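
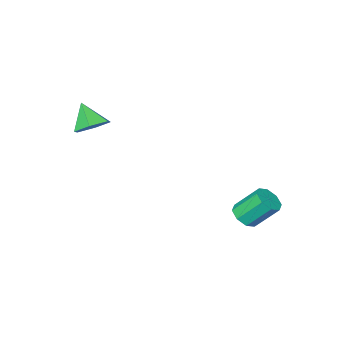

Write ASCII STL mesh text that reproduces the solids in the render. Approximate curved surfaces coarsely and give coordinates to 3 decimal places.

solid 
facet normal 0.001 0.643 -0.766
outer loop
vertex 2.716 -3.858 2.756
vertex 2.28 -3.185 3.32
vertex 3.258 -3.233 3.281
endloop
endfacet
facet normal 0.729 -0.682 0.058
outer loop
vertex 2.716 -3.858 2.756
vertex 3.258 -3.233 3.281
vertex 2.28 -4.175 4.5
endloop
endfacet
facet normal 0.001 0.642 -0.767
outer loop
vertex 3.258 -3.233 3.281
vertex 2.28 -3.185 3.32
vertex 2.822 -2.56 3.844
endloop
endfacet
facet normal 0.784 -0.011 0.621
outer loop
vertex 3.258 -3.233 3.281
vertex 2.822 -2.56 3.844
vertex 2.28 -4.175 4.5
endloop
endfacet
facet normal -0.000 0.643 -0.766
outer loop
vertex 2.822 -2.56 3.844
vertex 2.28 -3.185 3.32
vertex 1.844 -2.513 3.884
endloop
endfacet
facet normal 0.055 0.360 0.931
outer loop
vertex 2.822 -2.56 3.844
vertex 1.844 -2.513 3.884
vertex 2.28 -4.175 4.5
endloop
endfacet
facet normal 0.000 0.643 -0.766
outer loop
vertex 1.844 -2.513 3.884
vertex 2.28 -3.185 3.32
vertex 1.302 -3.138 3.359
endloop
endfacet
facet normal -0.730 0.061 0.681
outer loop
vertex 1.844 -2.513 3.884
vertex 1.302 -3.138 3.359
vertex 2.28 -4.175 4.5
endloop
endfacet
facet normal 0.000 0.642 -0.766
outer loop
vertex 1.302 -3.138 3.359
vertex 2.28 -3.185 3.32
vertex 1.738 -3.811 2.795
endloop
endfacet
facet normal -0.785 -0.608 0.120
outer loop
vertex 1.302 -3.138 3.359
vertex 1.738 -3.811 2.795
vertex 2.28 -4.175 4.5
endloop
endfacet
facet normal 0.000 0.642 -0.766
outer loop
vertex 1.738 -3.811 2.795
vertex 2.28 -3.185 3.32
vertex 2.716 -3.858 2.756
endloop
endfacet
facet normal -0.055 -0.980 -0.192
outer loop
vertex 1.738 -3.811 2.795
vertex 2.716 -3.858 2.756
vertex 2.28 -4.175 4.5
endloop
endfacet
facet normal 0.463 -0.476 -0.748
outer loop
vertex -2.123 2.033 -1.306
vertex -2.714 2.224 -1.794
vertex -2.031 2.561 -1.585
endloop
endfacet
facet normal 0.873 0.100 0.478
outer loop
vertex -2.123 2.033 -1.306
vertex -2.031 2.561 -1.585
vertex -2.935 2.865 0.002
endloop
endfacet
facet normal 0.873 0.099 0.478
outer loop
vertex -2.935 2.865 0.002
vertex -2.031 2.561 -1.585
vertex -2.842 3.393 -0.277
endloop
endfacet
facet normal -0.463 0.476 0.747
outer loop
vertex -2.935 2.865 0.002
vertex -2.842 3.393 -0.277
vertex -3.526 3.056 -0.486
endloop
endfacet
facet normal 0.464 -0.476 -0.747
outer loop
vertex -2.031 2.561 -1.585
vertex -2.714 2.224 -1.794
vertex -2.339 2.892 -1.987
endloop
endfacet
facet normal 0.725 0.689 0.012
outer loop
vertex -2.031 2.561 -1.585
vertex -2.339 2.892 -1.987
vertex -2.842 3.393 -0.277
endloop
endfacet
facet normal 0.725 0.689 0.012
outer loop
vertex -2.842 3.393 -0.277
vertex -2.339 2.892 -1.987
vertex -3.15 3.724 -0.678
endloop
endfacet
facet normal -0.463 0.476 0.748
outer loop
vertex -2.842 3.393 -0.277
vertex -3.15 3.724 -0.678
vertex -3.526 3.056 -0.486
endloop
endfacet
facet normal 0.463 -0.476 -0.748
outer loop
vertex -2.339 2.892 -1.987
vertex -2.714 2.224 -1.794
vertex -2.867 2.831 -2.275
endloop
endfacet
facet normal 0.151 0.874 -0.462
outer loop
vertex -2.339 2.892 -1.987
vertex -2.867 2.831 -2.275
vertex -3.15 3.724 -0.678
endloop
endfacet
facet normal 0.153 0.874 -0.461
outer loop
vertex -3.15 3.724 -0.678
vertex -2.867 2.831 -2.275
vertex -3.678 3.664 -0.967
endloop
endfacet
facet normal -0.463 0.476 0.748
outer loop
vertex -3.15 3.724 -0.678
vertex -3.678 3.664 -0.967
vertex -3.526 3.056 -0.486
endloop
endfacet
facet normal 0.464 -0.476 -0.748
outer loop
vertex -2.867 2.831 -2.275
vertex -2.714 2.224 -1.794
vertex -3.305 2.415 -2.282
endloop
endfacet
facet normal -0.509 0.547 -0.664
outer loop
vertex -2.867 2.831 -2.275
vertex -3.305 2.415 -2.282
vertex -3.678 3.664 -0.967
endloop
endfacet
facet normal -0.509 0.547 -0.664
outer loop
vertex -3.678 3.664 -0.967
vertex -3.305 2.415 -2.282
vertex -4.117 3.247 -0.974
endloop
endfacet
facet normal -0.464 0.476 0.748
outer loop
vertex -3.678 3.664 -0.967
vertex -4.117 3.247 -0.974
vertex -3.526 3.056 -0.486
endloop
endfacet
facet normal 0.463 -0.476 -0.747
outer loop
vertex -3.305 2.415 -2.282
vertex -2.714 2.224 -1.794
vertex -3.398 1.887 -2.003
endloop
endfacet
facet normal -0.872 -0.099 -0.479
outer loop
vertex -3.305 2.415 -2.282
vertex -3.398 1.887 -2.003
vertex -4.117 3.247 -0.974
endloop
endfacet
facet normal -0.873 -0.100 -0.477
outer loop
vertex -4.117 3.247 -0.974
vertex -3.398 1.887 -2.003
vertex -4.209 2.719 -0.695
endloop
endfacet
facet normal -0.463 0.476 0.748
outer loop
vertex -4.117 3.247 -0.974
vertex -4.209 2.719 -0.695
vertex -3.526 3.056 -0.486
endloop
endfacet
facet normal 0.463 -0.476 -0.748
outer loop
vertex -3.398 1.887 -2.003
vertex -2.714 2.224 -1.794
vertex -3.09 1.556 -1.602
endloop
endfacet
facet normal -0.725 -0.689 -0.012
outer loop
vertex -3.398 1.887 -2.003
vertex -3.09 1.556 -1.602
vertex -4.209 2.719 -0.695
endloop
endfacet
facet normal -0.725 -0.689 -0.012
outer loop
vertex -4.209 2.719 -0.695
vertex -3.09 1.556 -1.602
vertex -3.901 2.388 -0.293
endloop
endfacet
facet normal -0.464 0.476 0.747
outer loop
vertex -4.209 2.719 -0.695
vertex -3.901 2.388 -0.293
vertex -3.526 3.056 -0.486
endloop
endfacet
facet normal 0.463 -0.476 -0.748
outer loop
vertex -3.09 1.556 -1.602
vertex -2.714 2.224 -1.794
vertex -2.562 1.616 -1.313
endloop
endfacet
facet normal -0.153 -0.874 0.461
outer loop
vertex -3.09 1.556 -1.602
vertex -2.562 1.616 -1.313
vertex -3.901 2.388 -0.293
endloop
endfacet
facet normal -0.151 -0.874 0.463
outer loop
vertex -3.901 2.388 -0.293
vertex -2.562 1.616 -1.313
vertex -3.373 2.449 -0.005
endloop
endfacet
facet normal -0.463 0.476 0.748
outer loop
vertex -3.901 2.388 -0.293
vertex -3.373 2.449 -0.005
vertex -3.526 3.056 -0.486
endloop
endfacet
facet normal 0.464 -0.476 -0.748
outer loop
vertex -2.562 1.616 -1.313
vertex -2.714 2.224 -1.794
vertex -2.123 2.033 -1.306
endloop
endfacet
facet normal 0.509 -0.547 0.664
outer loop
vertex -2.562 1.616 -1.313
vertex -2.123 2.033 -1.306
vertex -3.373 2.449 -0.005
endloop
endfacet
facet normal 0.509 -0.547 0.664
outer loop
vertex -3.373 2.449 -0.005
vertex -2.123 2.033 -1.306
vertex -2.935 2.865 0.002
endloop
endfacet
facet normal -0.464 0.476 0.748
outer loop
vertex -3.373 2.449 -0.005
vertex -2.935 2.865 0.002
vertex -3.526 3.056 -0.486
endloop
endfacet

endsolid


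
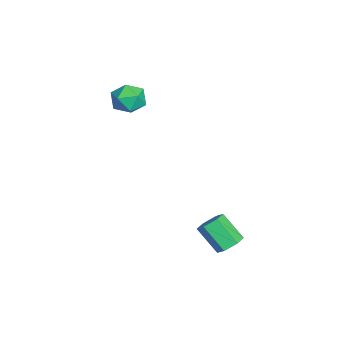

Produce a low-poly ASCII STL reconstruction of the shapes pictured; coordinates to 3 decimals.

solid 
facet normal 0.386 0.578 -0.719
outer loop
vertex 4.527 1.855 -1.887
vertex 4.124 1.575 -2.328
vertex 3.93 2.113 -2.0
endloop
endfacet
facet normal 0.182 0.716 0.674
outer loop
vertex 4.527 1.855 -1.887
vertex 3.93 2.113 -2.0
vertex 3.959 1.005 -0.83
endloop
endfacet
facet normal 0.183 0.716 0.674
outer loop
vertex 3.959 1.005 -0.83
vertex 3.93 2.113 -2.0
vertex 3.362 1.264 -0.943
endloop
endfacet
facet normal -0.387 -0.578 0.719
outer loop
vertex 3.959 1.005 -0.83
vertex 3.362 1.264 -0.943
vertex 3.556 0.725 -1.272
endloop
endfacet
facet normal 0.386 0.578 -0.719
outer loop
vertex 3.93 2.113 -2.0
vertex 4.124 1.575 -2.328
vertex 3.528 1.833 -2.441
endloop
endfacet
facet normal -0.692 0.697 0.188
outer loop
vertex 3.93 2.113 -2.0
vertex 3.528 1.833 -2.441
vertex 3.362 1.264 -0.943
endloop
endfacet
facet normal -0.691 0.698 0.188
outer loop
vertex 3.362 1.264 -0.943
vertex 3.528 1.833 -2.441
vertex 2.959 0.984 -1.385
endloop
endfacet
facet normal -0.387 -0.578 0.719
outer loop
vertex 3.362 1.264 -0.943
vertex 2.959 0.984 -1.385
vertex 3.556 0.725 -1.272
endloop
endfacet
facet normal 0.387 0.578 -0.719
outer loop
vertex 3.528 1.833 -2.441
vertex 4.124 1.575 -2.328
vertex 3.721 1.295 -2.77
endloop
endfacet
facet normal -0.874 -0.017 -0.485
outer loop
vertex 3.528 1.833 -2.441
vertex 3.721 1.295 -2.77
vertex 2.959 0.984 -1.385
endloop
endfacet
facet normal -0.874 -0.019 -0.485
outer loop
vertex 2.959 0.984 -1.385
vertex 3.721 1.295 -2.77
vertex 3.153 0.445 -1.713
endloop
endfacet
facet normal -0.387 -0.577 0.720
outer loop
vertex 2.959 0.984 -1.385
vertex 3.153 0.445 -1.713
vertex 3.556 0.725 -1.272
endloop
endfacet
facet normal 0.387 0.578 -0.719
outer loop
vertex 3.721 1.295 -2.77
vertex 4.124 1.575 -2.328
vertex 4.318 1.036 -2.657
endloop
endfacet
facet normal -0.183 -0.716 -0.674
outer loop
vertex 3.721 1.295 -2.77
vertex 4.318 1.036 -2.657
vertex 3.153 0.445 -1.713
endloop
endfacet
facet normal -0.182 -0.716 -0.673
outer loop
vertex 3.153 0.445 -1.713
vertex 4.318 1.036 -2.657
vertex 3.75 0.187 -1.6
endloop
endfacet
facet normal -0.386 -0.578 0.719
outer loop
vertex 3.153 0.445 -1.713
vertex 3.75 0.187 -1.6
vertex 3.556 0.725 -1.272
endloop
endfacet
facet normal 0.387 0.578 -0.719
outer loop
vertex 4.318 1.036 -2.657
vertex 4.124 1.575 -2.328
vertex 4.721 1.316 -2.215
endloop
endfacet
facet normal 0.691 -0.697 -0.189
outer loop
vertex 4.318 1.036 -2.657
vertex 4.721 1.316 -2.215
vertex 3.75 0.187 -1.6
endloop
endfacet
facet normal 0.692 -0.697 -0.188
outer loop
vertex 3.75 0.187 -1.6
vertex 4.721 1.316 -2.215
vertex 4.152 0.467 -1.159
endloop
endfacet
facet normal -0.386 -0.578 0.719
outer loop
vertex 3.75 0.187 -1.6
vertex 4.152 0.467 -1.159
vertex 3.556 0.725 -1.272
endloop
endfacet
facet normal 0.387 0.577 -0.720
outer loop
vertex 4.721 1.316 -2.215
vertex 4.124 1.575 -2.328
vertex 4.527 1.855 -1.887
endloop
endfacet
facet normal 0.874 0.019 0.486
outer loop
vertex 4.721 1.316 -2.215
vertex 4.527 1.855 -1.887
vertex 4.152 0.467 -1.159
endloop
endfacet
facet normal 0.875 0.018 0.484
outer loop
vertex 4.152 0.467 -1.159
vertex 4.527 1.855 -1.887
vertex 3.959 1.005 -0.83
endloop
endfacet
facet normal -0.387 -0.578 0.719
outer loop
vertex 4.152 0.467 -1.159
vertex 3.959 1.005 -0.83
vertex 3.556 0.725 -1.272
endloop
endfacet
facet normal -0.859 0.487 0.157
outer loop
vertex -1.274 -2.329 3.038
vertex -1.457 -2.863 3.691
vertex -1.018 -2.136 3.839
endloop
endfacet
facet normal -0.362 0.926 -0.107
outer loop
vertex -1.274 -2.329 3.038
vertex -1.018 -2.136 3.839
vertex -0.486 -2.005 3.172
endloop
endfacet
facet normal -0.147 0.662 -0.735
outer loop
vertex -1.274 -2.329 3.038
vertex -0.486 -2.005 3.172
vertex -0.597 -2.651 2.613
endloop
endfacet
facet normal -0.510 0.060 -0.858
outer loop
vertex -1.274 -2.329 3.038
vertex -0.597 -2.651 2.613
vertex -1.197 -3.181 2.933
endloop
endfacet
facet normal -0.951 -0.048 -0.306
outer loop
vertex -1.274 -2.329 3.038
vertex -1.197 -3.181 2.933
vertex -1.457 -2.863 3.691
endloop
endfacet
facet normal 0.196 0.921 0.337
outer loop
vertex -0.486 -2.005 3.172
vertex -1.018 -2.136 3.839
vertex -0.183 -2.339 3.907
endloop
endfacet
facet normal -0.607 0.211 0.766
outer loop
vertex -1.018 -2.136 3.839
vertex -1.457 -2.863 3.691
vertex -0.783 -2.869 4.227
endloop
endfacet
facet normal -0.757 -0.654 0.015
outer loop
vertex -1.457 -2.863 3.691
vertex -1.197 -3.181 2.933
vertex -0.894 -3.515 3.668
endloop
endfacet
facet normal -0.045 -0.479 -0.877
outer loop
vertex -1.197 -3.181 2.933
vertex -0.597 -2.651 2.613
vertex -0.362 -3.384 3.001
endloop
endfacet
facet normal 0.544 0.494 -0.679
outer loop
vertex -0.597 -2.651 2.613
vertex -0.486 -2.005 3.172
vertex 0.077 -2.657 3.149
endloop
endfacet
facet normal 0.510 -0.060 0.858
outer loop
vertex -0.106 -3.191 3.802
vertex -0.183 -2.339 3.907
vertex -0.783 -2.869 4.227
endloop
endfacet
facet normal 0.147 -0.662 0.735
outer loop
vertex -0.106 -3.191 3.802
vertex -0.783 -2.869 4.227
vertex -0.894 -3.515 3.668
endloop
endfacet
facet normal 0.362 -0.926 0.107
outer loop
vertex -0.106 -3.191 3.802
vertex -0.894 -3.515 3.668
vertex -0.362 -3.384 3.001
endloop
endfacet
facet normal 0.859 -0.487 -0.157
outer loop
vertex -0.106 -3.191 3.802
vertex -0.362 -3.384 3.001
vertex 0.077 -2.657 3.149
endloop
endfacet
facet normal 0.951 0.048 0.306
outer loop
vertex -0.106 -3.191 3.802
vertex 0.077 -2.657 3.149
vertex -0.183 -2.339 3.907
endloop
endfacet
facet normal 0.045 0.479 0.877
outer loop
vertex -0.783 -2.869 4.227
vertex -0.183 -2.339 3.907
vertex -1.018 -2.136 3.839
endloop
endfacet
facet normal -0.544 -0.494 0.679
outer loop
vertex -0.894 -3.515 3.668
vertex -0.783 -2.869 4.227
vertex -1.457 -2.863 3.691
endloop
endfacet
facet normal -0.196 -0.921 -0.337
outer loop
vertex -0.362 -3.384 3.001
vertex -0.894 -3.515 3.668
vertex -1.197 -3.181 2.933
endloop
endfacet
facet normal 0.607 -0.211 -0.766
outer loop
vertex 0.077 -2.657 3.149
vertex -0.362 -3.384 3.001
vertex -0.597 -2.651 2.613
endloop
endfacet
facet normal 0.757 0.654 -0.015
outer loop
vertex -0.183 -2.339 3.907
vertex 0.077 -2.657 3.149
vertex -0.486 -2.005 3.172
endloop
endfacet

endsolid


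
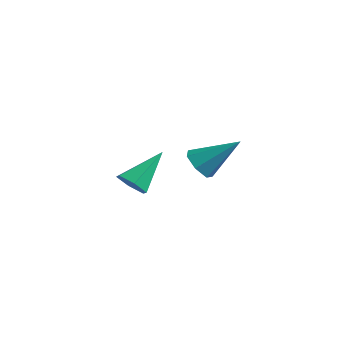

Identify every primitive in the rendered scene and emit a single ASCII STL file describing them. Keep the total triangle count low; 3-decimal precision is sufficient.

solid 
facet normal -0.126 -0.787 -0.604
outer loop
vertex -2.902 -1.056 -3.338
vertex -3.477 -1.067 -3.204
vertex -3.287 -0.746 -3.662
endloop
endfacet
facet normal 0.750 0.555 -0.360
outer loop
vertex -2.902 -1.056 -3.338
vertex -3.287 -0.746 -3.662
vertex -3.283 0.147 -2.276
endloop
endfacet
facet normal -0.126 -0.787 -0.604
outer loop
vertex -3.287 -0.746 -3.662
vertex -3.477 -1.067 -3.204
vertex -3.861 -0.757 -3.528
endloop
endfacet
facet normal -0.141 0.832 -0.536
outer loop
vertex -3.287 -0.746 -3.662
vertex -3.861 -0.757 -3.528
vertex -3.283 0.147 -2.276
endloop
endfacet
facet normal -0.127 -0.788 -0.603
outer loop
vertex -3.861 -0.757 -3.528
vertex -3.477 -1.067 -3.204
vertex -4.051 -1.077 -3.07
endloop
endfacet
facet normal -0.851 0.525 0.014
outer loop
vertex -3.861 -0.757 -3.528
vertex -4.051 -1.077 -3.07
vertex -3.283 0.147 -2.276
endloop
endfacet
facet normal -0.127 -0.787 -0.604
outer loop
vertex -4.051 -1.077 -3.07
vertex -3.477 -1.067 -3.204
vertex -3.667 -1.387 -2.747
endloop
endfacet
facet normal -0.670 -0.059 0.740
outer loop
vertex -4.051 -1.077 -3.07
vertex -3.667 -1.387 -2.747
vertex -3.283 0.147 -2.276
endloop
endfacet
facet normal -0.126 -0.787 -0.604
outer loop
vertex -3.667 -1.387 -2.747
vertex -3.477 -1.067 -3.204
vertex -3.092 -1.376 -2.881
endloop
endfacet
facet normal 0.220 -0.336 0.916
outer loop
vertex -3.667 -1.387 -2.747
vertex -3.092 -1.376 -2.881
vertex -3.283 0.147 -2.276
endloop
endfacet
facet normal -0.126 -0.787 -0.604
outer loop
vertex -3.092 -1.376 -2.881
vertex -3.477 -1.067 -3.204
vertex -2.902 -1.056 -3.338
endloop
endfacet
facet normal 0.930 -0.029 0.366
outer loop
vertex -3.092 -1.376 -2.881
vertex -2.902 -1.056 -3.338
vertex -3.283 0.147 -2.276
endloop
endfacet
facet normal -0.603 -0.491 -0.629
outer loop
vertex 0.187 -1.906 -1.16
vertex -0.135 -2.084 -0.712
vertex -0.194 -1.603 -1.031
endloop
endfacet
facet normal 0.442 0.759 -0.477
outer loop
vertex 0.187 -1.906 -1.16
vertex -0.194 -1.603 -1.031
vertex 0.735 -1.376 0.192
endloop
endfacet
facet normal -0.605 -0.490 -0.627
outer loop
vertex -0.194 -1.603 -1.031
vertex -0.135 -2.084 -0.712
vertex -0.53 -1.662 -0.661
endloop
endfacet
facet normal -0.203 0.979 -0.028
outer loop
vertex -0.194 -1.603 -1.031
vertex -0.53 -1.662 -0.661
vertex 0.735 -1.376 0.192
endloop
endfacet
facet normal -0.605 -0.491 -0.627
outer loop
vertex -0.53 -1.662 -0.661
vertex -0.135 -2.084 -0.712
vertex -0.569 -2.038 -0.329
endloop
endfacet
facet normal -0.539 0.588 0.603
outer loop
vertex -0.53 -1.662 -0.661
vertex -0.569 -2.038 -0.329
vertex 0.735 -1.376 0.192
endloop
endfacet
facet normal -0.605 -0.491 -0.627
outer loop
vertex -0.569 -2.038 -0.329
vertex -0.135 -2.084 -0.712
vertex -0.281 -2.449 -0.285
endloop
endfacet
facet normal -0.315 -0.120 0.941
outer loop
vertex -0.569 -2.038 -0.329
vertex -0.281 -2.449 -0.285
vertex 0.735 -1.376 0.192
endloop
endfacet
facet normal -0.604 -0.492 -0.627
outer loop
vertex -0.281 -2.449 -0.285
vertex -0.135 -2.084 -0.712
vertex 0.117 -2.584 -0.562
endloop
endfacet
facet normal 0.302 -0.611 0.732
outer loop
vertex -0.281 -2.449 -0.285
vertex 0.117 -2.584 -0.562
vertex 0.735 -1.376 0.192
endloop
endfacet
facet normal -0.604 -0.492 -0.627
outer loop
vertex 0.117 -2.584 -0.562
vertex -0.135 -2.084 -0.712
vertex 0.325 -2.343 -0.952
endloop
endfacet
facet normal 0.846 -0.516 0.133
outer loop
vertex 0.117 -2.584 -0.562
vertex 0.325 -2.343 -0.952
vertex 0.735 -1.376 0.192
endloop
endfacet
facet normal -0.604 -0.490 -0.629
outer loop
vertex 0.325 -2.343 -0.952
vertex -0.135 -2.084 -0.712
vertex 0.187 -1.906 -1.16
endloop
endfacet
facet normal 0.909 0.094 -0.405
outer loop
vertex 0.325 -2.343 -0.952
vertex 0.187 -1.906 -1.16
vertex 0.735 -1.376 0.192
endloop
endfacet

endsolid


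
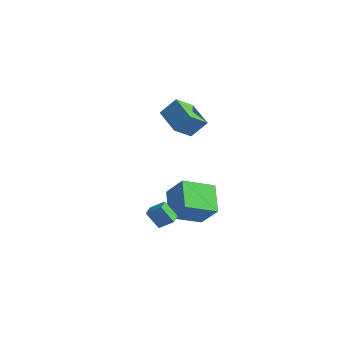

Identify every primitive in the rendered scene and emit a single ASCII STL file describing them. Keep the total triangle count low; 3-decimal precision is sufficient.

solid 
facet normal -0.396 -0.524 -0.754
outer loop
vertex -3.266 0.748 4.011
vertex -3.445 2.064 3.191
vertex -1.462 0.507 3.23
endloop
endfacet
facet normal 0.115 -0.843 0.525
outer loop
vertex -0.895 1.256 4.309
vertex -3.266 0.748 4.011
vertex -1.462 0.507 3.23
endloop
endfacet
facet normal -0.396 -0.524 -0.754
outer loop
vertex -1.462 0.507 3.23
vertex -3.445 2.064 3.191
vertex -1.641 1.822 2.411
endloop
endfacet
facet normal 0.911 -0.122 -0.394
outer loop
vertex -1.641 1.822 2.411
vertex -0.895 1.256 4.309
vertex -1.462 0.507 3.23
endloop
endfacet
facet normal -0.911 0.122 0.394
outer loop
vertex -3.266 0.748 4.011
vertex -2.878 2.813 4.27
vertex -3.445 2.064 3.191
endloop
endfacet
facet normal 0.114 -0.843 0.526
outer loop
vertex -2.699 1.498 5.089
vertex -3.266 0.748 4.011
vertex -0.895 1.256 4.309
endloop
endfacet
facet normal -0.911 0.122 0.394
outer loop
vertex -2.699 1.498 5.089
vertex -2.878 2.813 4.27
vertex -3.266 0.748 4.011
endloop
endfacet
facet normal -0.114 0.843 -0.525
outer loop
vertex -3.445 2.064 3.191
vertex -2.878 2.813 4.27
vertex -1.641 1.822 2.411
endloop
endfacet
facet normal 0.911 -0.122 -0.394
outer loop
vertex -1.074 2.572 3.489
vertex -0.895 1.256 4.309
vertex -1.641 1.822 2.411
endloop
endfacet
facet normal -0.115 0.843 -0.526
outer loop
vertex -1.641 1.822 2.411
vertex -2.878 2.813 4.27
vertex -1.074 2.572 3.489
endloop
endfacet
facet normal 0.396 0.524 0.754
outer loop
vertex -1.074 2.572 3.489
vertex -2.699 1.498 5.089
vertex -0.895 1.256 4.309
endloop
endfacet
facet normal 0.396 0.524 0.754
outer loop
vertex -2.878 2.813 4.27
vertex -2.699 1.498 5.089
vertex -1.074 2.572 3.489
endloop
endfacet
facet normal -0.389 -0.397 0.831
outer loop
vertex -0.075 -1.379 -1.932
vertex -0.699 -0.677 -1.889
vertex -0.758 -1.95 -2.524
endloop
endfacet
facet normal 0.664 -0.747 -0.046
outer loop
vertex -0.241 -1.423 -3.631
vertex -0.075 -1.379 -1.932
vertex -0.758 -1.95 -2.524
endloop
endfacet
facet normal -0.390 -0.397 0.831
outer loop
vertex -0.758 -1.95 -2.524
vertex -0.699 -0.677 -1.889
vertex -1.382 -1.249 -2.482
endloop
endfacet
facet normal -0.639 -0.535 -0.553
outer loop
vertex -1.382 -1.249 -2.482
vertex -0.241 -1.423 -3.631
vertex -0.758 -1.95 -2.524
endloop
endfacet
facet normal 0.639 0.534 0.553
outer loop
vertex -0.075 -1.379 -1.932
vertex -0.182 -0.15 -2.996
vertex -0.699 -0.677 -1.889
endloop
endfacet
facet normal 0.664 -0.746 -0.046
outer loop
vertex 0.442 -0.851 -3.038
vertex -0.075 -1.379 -1.932
vertex -0.241 -1.423 -3.631
endloop
endfacet
facet normal 0.638 0.535 0.554
outer loop
vertex 0.442 -0.851 -3.038
vertex -0.182 -0.15 -2.996
vertex -0.075 -1.379 -1.932
endloop
endfacet
facet normal -0.664 0.746 0.045
outer loop
vertex -0.699 -0.677 -1.889
vertex -0.182 -0.15 -2.996
vertex -1.382 -1.249 -2.482
endloop
endfacet
facet normal -0.639 -0.534 -0.554
outer loop
vertex -0.865 -0.721 -3.588
vertex -0.241 -1.423 -3.631
vertex -1.382 -1.249 -2.482
endloop
endfacet
facet normal -0.664 0.746 0.046
outer loop
vertex -1.382 -1.249 -2.482
vertex -0.182 -0.15 -2.996
vertex -0.865 -0.721 -3.588
endloop
endfacet
facet normal 0.389 0.397 -0.831
outer loop
vertex -0.865 -0.721 -3.588
vertex 0.442 -0.851 -3.038
vertex -0.241 -1.423 -3.631
endloop
endfacet
facet normal 0.389 0.396 -0.831
outer loop
vertex -0.182 -0.15 -2.996
vertex 0.442 -0.851 -3.038
vertex -0.865 -0.721 -3.588
endloop
endfacet
facet normal -0.672 0.391 0.629
outer loop
vertex -1.727 1.268 -1.082
vertex -1.245 3.266 -1.81
vertex -3.126 1.099 -2.472
endloop
endfacet
facet normal -0.221 -0.916 0.334
outer loop
vertex -1.675 0.254 -3.83
vertex -1.727 1.268 -1.082
vertex -3.126 1.099 -2.472
endloop
endfacet
facet normal -0.672 0.391 0.629
outer loop
vertex -3.126 1.099 -2.472
vertex -1.245 3.266 -1.81
vertex -2.645 3.096 -3.2
endloop
endfacet
facet normal -0.707 -0.086 -0.702
outer loop
vertex -2.645 3.096 -3.2
vertex -1.675 0.254 -3.83
vertex -3.126 1.099 -2.472
endloop
endfacet
facet normal 0.707 0.085 0.702
outer loop
vertex -1.727 1.268 -1.082
vertex 0.206 2.421 -3.168
vertex -1.245 3.266 -1.81
endloop
endfacet
facet normal -0.220 -0.916 0.334
outer loop
vertex -0.275 0.424 -2.44
vertex -1.727 1.268 -1.082
vertex -1.675 0.254 -3.83
endloop
endfacet
facet normal 0.707 0.086 0.702
outer loop
vertex -0.275 0.424 -2.44
vertex 0.206 2.421 -3.168
vertex -1.727 1.268 -1.082
endloop
endfacet
facet normal 0.221 0.916 -0.334
outer loop
vertex -1.245 3.266 -1.81
vertex 0.206 2.421 -3.168
vertex -2.645 3.096 -3.2
endloop
endfacet
facet normal -0.707 -0.085 -0.702
outer loop
vertex -1.193 2.252 -4.558
vertex -1.675 0.254 -3.83
vertex -2.645 3.096 -3.2
endloop
endfacet
facet normal 0.221 0.917 -0.334
outer loop
vertex -2.645 3.096 -3.2
vertex 0.206 2.421 -3.168
vertex -1.193 2.252 -4.558
endloop
endfacet
facet normal 0.672 -0.391 -0.629
outer loop
vertex -1.193 2.252 -4.558
vertex -0.275 0.424 -2.44
vertex -1.675 0.254 -3.83
endloop
endfacet
facet normal 0.672 -0.391 -0.629
outer loop
vertex 0.206 2.421 -3.168
vertex -0.275 0.424 -2.44
vertex -1.193 2.252 -4.558
endloop
endfacet

endsolid


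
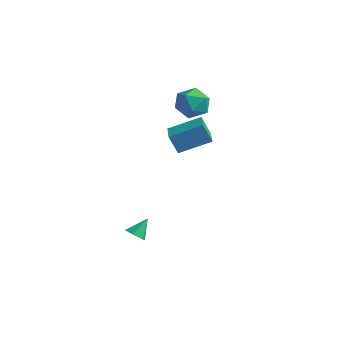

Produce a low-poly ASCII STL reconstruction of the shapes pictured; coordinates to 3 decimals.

solid 
facet normal -0.128 -0.699 -0.703
outer loop
vertex 0.063 -3.476 -4.619
vertex -0.303 -3.769 -4.261
vertex -0.516 -3.36 -4.629
endloop
endfacet
facet normal 0.189 0.913 -0.362
outer loop
vertex 0.063 -3.476 -4.619
vertex -0.516 -3.36 -4.629
vertex -0.157 -2.971 -3.459
endloop
endfacet
facet normal -0.129 -0.700 -0.703
outer loop
vertex -0.516 -3.36 -4.629
vertex -0.303 -3.769 -4.261
vertex -0.882 -3.653 -4.27
endloop
endfacet
facet normal -0.654 0.755 -0.050
outer loop
vertex -0.516 -3.36 -4.629
vertex -0.882 -3.653 -4.27
vertex -0.157 -2.971 -3.459
endloop
endfacet
facet normal -0.129 -0.700 -0.703
outer loop
vertex -0.882 -3.653 -4.27
vertex -0.303 -3.769 -4.261
vertex -0.669 -4.062 -3.902
endloop
endfacet
facet normal -0.790 0.128 0.599
outer loop
vertex -0.882 -3.653 -4.27
vertex -0.669 -4.062 -3.902
vertex -0.157 -2.971 -3.459
endloop
endfacet
facet normal -0.128 -0.700 -0.702
outer loop
vertex -0.669 -4.062 -3.902
vertex -0.303 -3.769 -4.261
vertex -0.091 -4.178 -3.892
endloop
endfacet
facet normal -0.085 -0.341 0.936
outer loop
vertex -0.669 -4.062 -3.902
vertex -0.091 -4.178 -3.892
vertex -0.157 -2.971 -3.459
endloop
endfacet
facet normal -0.128 -0.700 -0.702
outer loop
vertex -0.091 -4.178 -3.892
vertex -0.303 -3.769 -4.261
vertex 0.275 -3.885 -4.251
endloop
endfacet
facet normal 0.759 -0.183 0.625
outer loop
vertex -0.091 -4.178 -3.892
vertex 0.275 -3.885 -4.251
vertex -0.157 -2.971 -3.459
endloop
endfacet
facet normal -0.128 -0.699 -0.703
outer loop
vertex 0.275 -3.885 -4.251
vertex -0.303 -3.769 -4.261
vertex 0.063 -3.476 -4.619
endloop
endfacet
facet normal 0.896 0.444 -0.023
outer loop
vertex 0.275 -3.885 -4.251
vertex 0.063 -3.476 -4.619
vertex -0.157 -2.971 -3.459
endloop
endfacet
facet normal -0.637 0.743 -0.208
outer loop
vertex -0.888 -0.489 1.419
vertex 0.269 0.694 2.101
vertex -0.418 -0.368 0.41
endloop
endfacet
facet normal -0.647 -0.661 -0.380
outer loop
vertex 0.531 -1.474 0.719
vertex -0.888 -0.489 1.419
vertex -0.418 -0.368 0.41
endloop
endfacet
facet normal -0.636 0.743 -0.208
outer loop
vertex -0.418 -0.368 0.41
vertex 0.269 0.694 2.101
vertex 0.74 0.815 1.092
endloop
endfacet
facet normal 0.420 0.108 -0.901
outer loop
vertex 0.74 0.815 1.092
vertex 0.531 -1.474 0.719
vertex -0.418 -0.368 0.41
endloop
endfacet
facet normal -0.420 -0.109 0.901
outer loop
vertex -0.888 -0.489 1.419
vertex 1.218 -0.412 2.41
vertex 0.269 0.694 2.101
endloop
endfacet
facet normal -0.647 -0.661 -0.381
outer loop
vertex 0.06 -1.595 1.728
vertex -0.888 -0.489 1.419
vertex 0.531 -1.474 0.719
endloop
endfacet
facet normal -0.420 -0.108 0.901
outer loop
vertex 0.06 -1.595 1.728
vertex 1.218 -0.412 2.41
vertex -0.888 -0.489 1.419
endloop
endfacet
facet normal 0.646 0.661 0.381
outer loop
vertex 0.269 0.694 2.101
vertex 1.218 -0.412 2.41
vertex 0.74 0.815 1.092
endloop
endfacet
facet normal 0.420 0.108 -0.901
outer loop
vertex 1.688 -0.291 1.401
vertex 0.531 -1.474 0.719
vertex 0.74 0.815 1.092
endloop
endfacet
facet normal 0.647 0.661 0.381
outer loop
vertex 0.74 0.815 1.092
vertex 1.218 -0.412 2.41
vertex 1.688 -0.291 1.401
endloop
endfacet
facet normal 0.637 -0.743 0.208
outer loop
vertex 1.688 -0.291 1.401
vertex 0.06 -1.595 1.728
vertex 0.531 -1.474 0.719
endloop
endfacet
facet normal 0.637 -0.743 0.207
outer loop
vertex 1.218 -0.412 2.41
vertex 0.06 -1.595 1.728
vertex 1.688 -0.291 1.401
endloop
endfacet
facet normal -0.590 0.538 -0.603
outer loop
vertex -0.54 1.576 1.856
vertex -1.308 0.975 2.071
vertex -1.137 1.787 2.628
endloop
endfacet
facet normal -0.077 0.945 -0.318
outer loop
vertex -0.54 1.576 1.856
vertex -1.137 1.787 2.628
vertex -0.149 1.898 2.717
endloop
endfacet
facet normal 0.553 0.666 -0.500
outer loop
vertex -0.54 1.576 1.856
vertex -0.149 1.898 2.717
vertex 0.292 1.155 2.215
endloop
endfacet
facet normal 0.431 0.086 -0.898
outer loop
vertex -0.54 1.576 1.856
vertex 0.292 1.155 2.215
vertex -0.425 0.585 1.816
endloop
endfacet
facet normal -0.275 0.007 -0.962
outer loop
vertex -0.54 1.576 1.856
vertex -0.425 0.585 1.816
vertex -1.308 0.975 2.071
endloop
endfacet
facet normal -0.138 0.909 0.394
outer loop
vertex -0.149 1.898 2.717
vertex -1.137 1.787 2.628
vertex -0.675 1.495 3.464
endloop
endfacet
facet normal -0.966 0.251 -0.069
outer loop
vertex -1.137 1.787 2.628
vertex -1.308 0.975 2.071
vertex -1.392 0.925 3.065
endloop
endfacet
facet normal -0.456 -0.608 -0.649
outer loop
vertex -1.308 0.975 2.071
vertex -0.425 0.585 1.816
vertex -0.951 0.182 2.563
endloop
endfacet
facet normal 0.686 -0.480 -0.547
outer loop
vertex -0.425 0.585 1.816
vertex 0.292 1.155 2.215
vertex 0.037 0.293 2.652
endloop
endfacet
facet normal 0.883 0.458 0.098
outer loop
vertex 0.292 1.155 2.215
vertex -0.149 1.898 2.717
vertex 0.208 1.105 3.209
endloop
endfacet
facet normal -0.431 -0.086 0.898
outer loop
vertex -0.56 0.504 3.424
vertex -0.675 1.495 3.464
vertex -1.392 0.925 3.065
endloop
endfacet
facet normal -0.553 -0.666 0.500
outer loop
vertex -0.56 0.504 3.424
vertex -1.392 0.925 3.065
vertex -0.951 0.182 2.563
endloop
endfacet
facet normal 0.077 -0.945 0.318
outer loop
vertex -0.56 0.504 3.424
vertex -0.951 0.182 2.563
vertex 0.037 0.293 2.652
endloop
endfacet
facet normal 0.590 -0.538 0.603
outer loop
vertex -0.56 0.504 3.424
vertex 0.037 0.293 2.652
vertex 0.208 1.105 3.209
endloop
endfacet
facet normal 0.275 -0.007 0.962
outer loop
vertex -0.56 0.504 3.424
vertex 0.208 1.105 3.209
vertex -0.675 1.495 3.464
endloop
endfacet
facet normal -0.686 0.480 0.547
outer loop
vertex -1.392 0.925 3.065
vertex -0.675 1.495 3.464
vertex -1.137 1.787 2.628
endloop
endfacet
facet normal -0.883 -0.458 -0.098
outer loop
vertex -0.951 0.182 2.563
vertex -1.392 0.925 3.065
vertex -1.308 0.975 2.071
endloop
endfacet
facet normal 0.138 -0.909 -0.394
outer loop
vertex 0.037 0.293 2.652
vertex -0.951 0.182 2.563
vertex -0.425 0.585 1.816
endloop
endfacet
facet normal 0.966 -0.251 0.069
outer loop
vertex 0.208 1.105 3.209
vertex 0.037 0.293 2.652
vertex 0.292 1.155 2.215
endloop
endfacet
facet normal 0.456 0.608 0.649
outer loop
vertex -0.675 1.495 3.464
vertex 0.208 1.105 3.209
vertex -0.149 1.898 2.717
endloop
endfacet

endsolid


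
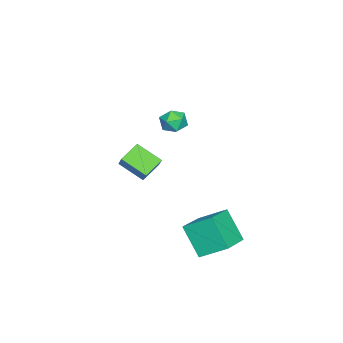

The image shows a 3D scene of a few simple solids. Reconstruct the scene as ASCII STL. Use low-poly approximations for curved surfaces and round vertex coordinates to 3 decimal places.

solid 
facet normal -0.948 0.124 -0.294
outer loop
vertex 1.265 1.869 -3.42
vertex 1.155 3.435 -2.403
vertex 1.942 3.019 -5.118
endloop
endfacet
facet normal 0.059 -0.837 -0.544
outer loop
vertex 3.885 2.765 -4.517
vertex 1.265 1.869 -3.42
vertex 1.942 3.019 -5.118
endloop
endfacet
facet normal -0.948 0.124 -0.294
outer loop
vertex 1.942 3.019 -5.118
vertex 1.155 3.435 -2.403
vertex 1.832 4.585 -4.102
endloop
endfacet
facet normal 0.313 0.532 -0.787
outer loop
vertex 1.832 4.585 -4.102
vertex 3.885 2.765 -4.517
vertex 1.942 3.019 -5.118
endloop
endfacet
facet normal -0.313 -0.533 0.786
outer loop
vertex 1.265 1.869 -3.42
vertex 3.098 3.181 -1.802
vertex 1.155 3.435 -2.403
endloop
endfacet
facet normal 0.059 -0.837 -0.543
outer loop
vertex 3.208 1.615 -2.818
vertex 1.265 1.869 -3.42
vertex 3.885 2.765 -4.517
endloop
endfacet
facet normal -0.313 -0.532 0.786
outer loop
vertex 3.208 1.615 -2.818
vertex 3.098 3.181 -1.802
vertex 1.265 1.869 -3.42
endloop
endfacet
facet normal -0.059 0.837 0.543
outer loop
vertex 1.155 3.435 -2.403
vertex 3.098 3.181 -1.802
vertex 1.832 4.585 -4.102
endloop
endfacet
facet normal 0.313 0.533 -0.786
outer loop
vertex 3.775 4.331 -3.5
vertex 3.885 2.765 -4.517
vertex 1.832 4.585 -4.102
endloop
endfacet
facet normal -0.059 0.837 0.544
outer loop
vertex 1.832 4.585 -4.102
vertex 3.098 3.181 -1.802
vertex 3.775 4.331 -3.5
endloop
endfacet
facet normal 0.948 -0.124 0.294
outer loop
vertex 3.775 4.331 -3.5
vertex 3.208 1.615 -2.818
vertex 3.885 2.765 -4.517
endloop
endfacet
facet normal 0.948 -0.124 0.294
outer loop
vertex 3.098 3.181 -1.802
vertex 3.208 1.615 -2.818
vertex 3.775 4.331 -3.5
endloop
endfacet
facet normal -0.977 0.079 0.197
outer loop
vertex -1.266 -0.035 2.438
vertex -1.181 -0.597 3.086
vertex -1.083 0.247 3.232
endloop
endfacet
facet normal -0.723 0.687 -0.077
outer loop
vertex -1.266 -0.035 2.438
vertex -1.083 0.247 3.232
vertex -0.683 0.591 2.549
endloop
endfacet
facet normal -0.442 0.539 -0.717
outer loop
vertex -1.266 -0.035 2.438
vertex -0.683 0.591 2.549
vertex -0.534 -0.041 1.982
endloop
endfacet
facet normal -0.523 -0.158 -0.838
outer loop
vertex -1.266 -0.035 2.438
vertex -0.534 -0.041 1.982
vertex -0.842 -0.775 2.313
endloop
endfacet
facet normal -0.854 -0.443 -0.272
outer loop
vertex -1.266 -0.035 2.438
vertex -0.842 -0.775 2.313
vertex -1.181 -0.597 3.086
endloop
endfacet
facet normal -0.197 0.917 0.347
outer loop
vertex -0.683 0.591 2.549
vertex -1.083 0.247 3.232
vertex -0.238 0.415 3.267
endloop
endfacet
facet normal -0.609 -0.066 0.791
outer loop
vertex -1.083 0.247 3.232
vertex -1.181 -0.597 3.086
vertex -0.546 -0.319 3.598
endloop
endfacet
facet normal -0.410 -0.912 0.030
outer loop
vertex -1.181 -0.597 3.086
vertex -0.842 -0.775 2.313
vertex -0.397 -0.951 3.031
endloop
endfacet
facet normal 0.126 -0.451 -0.883
outer loop
vertex -0.842 -0.775 2.313
vertex -0.534 -0.041 1.982
vertex 0.003 -0.607 2.348
endloop
endfacet
facet normal 0.258 0.678 -0.688
outer loop
vertex -0.534 -0.041 1.982
vertex -0.683 0.591 2.549
vertex 0.101 0.237 2.494
endloop
endfacet
facet normal 0.523 0.158 0.838
outer loop
vertex 0.186 -0.325 3.142
vertex -0.238 0.415 3.267
vertex -0.546 -0.319 3.598
endloop
endfacet
facet normal 0.442 -0.539 0.717
outer loop
vertex 0.186 -0.325 3.142
vertex -0.546 -0.319 3.598
vertex -0.397 -0.951 3.031
endloop
endfacet
facet normal 0.723 -0.687 0.077
outer loop
vertex 0.186 -0.325 3.142
vertex -0.397 -0.951 3.031
vertex 0.003 -0.607 2.348
endloop
endfacet
facet normal 0.977 -0.079 -0.197
outer loop
vertex 0.186 -0.325 3.142
vertex 0.003 -0.607 2.348
vertex 0.101 0.237 2.494
endloop
endfacet
facet normal 0.854 0.443 0.272
outer loop
vertex 0.186 -0.325 3.142
vertex 0.101 0.237 2.494
vertex -0.238 0.415 3.267
endloop
endfacet
facet normal -0.126 0.451 0.883
outer loop
vertex -0.546 -0.319 3.598
vertex -0.238 0.415 3.267
vertex -1.083 0.247 3.232
endloop
endfacet
facet normal -0.258 -0.678 0.688
outer loop
vertex -0.397 -0.951 3.031
vertex -0.546 -0.319 3.598
vertex -1.181 -0.597 3.086
endloop
endfacet
facet normal 0.197 -0.917 -0.347
outer loop
vertex 0.003 -0.607 2.348
vertex -0.397 -0.951 3.031
vertex -0.842 -0.775 2.313
endloop
endfacet
facet normal 0.609 0.066 -0.791
outer loop
vertex 0.101 0.237 2.494
vertex 0.003 -0.607 2.348
vertex -0.534 -0.041 1.982
endloop
endfacet
facet normal 0.410 0.912 -0.030
outer loop
vertex -0.238 0.415 3.267
vertex 0.101 0.237 2.494
vertex -0.683 0.591 2.549
endloop
endfacet
facet normal -0.602 -0.342 -0.721
outer loop
vertex -4.692 -4.01 -2.848
vertex -4.485 -2.449 -3.761
vertex -3.562 -4.558 -3.531
endloop
endfacet
facet normal -0.113 -0.858 0.501
outer loop
vertex -2.635 -4.031 -2.419
vertex -4.692 -4.01 -2.848
vertex -3.562 -4.558 -3.531
endloop
endfacet
facet normal -0.602 -0.342 -0.722
outer loop
vertex -3.562 -4.558 -3.531
vertex -4.485 -2.449 -3.761
vertex -3.355 -2.997 -4.443
endloop
endfacet
facet normal 0.791 -0.384 -0.477
outer loop
vertex -3.355 -2.997 -4.443
vertex -2.635 -4.031 -2.419
vertex -3.562 -4.558 -3.531
endloop
endfacet
facet normal -0.791 0.384 0.477
outer loop
vertex -4.692 -4.01 -2.848
vertex -3.558 -1.922 -2.649
vertex -4.485 -2.449 -3.761
endloop
endfacet
facet normal -0.113 -0.858 0.501
outer loop
vertex -3.765 -3.483 -1.737
vertex -4.692 -4.01 -2.848
vertex -2.635 -4.031 -2.419
endloop
endfacet
facet normal -0.790 0.384 0.477
outer loop
vertex -3.765 -3.483 -1.737
vertex -3.558 -1.922 -2.649
vertex -4.692 -4.01 -2.848
endloop
endfacet
facet normal 0.114 0.858 -0.501
outer loop
vertex -4.485 -2.449 -3.761
vertex -3.558 -1.922 -2.649
vertex -3.355 -2.997 -4.443
endloop
endfacet
facet normal 0.790 -0.384 -0.477
outer loop
vertex -2.428 -2.47 -3.332
vertex -2.635 -4.031 -2.419
vertex -3.355 -2.997 -4.443
endloop
endfacet
facet normal 0.113 0.858 -0.501
outer loop
vertex -3.355 -2.997 -4.443
vertex -3.558 -1.922 -2.649
vertex -2.428 -2.47 -3.332
endloop
endfacet
facet normal 0.602 0.342 0.722
outer loop
vertex -2.428 -2.47 -3.332
vertex -3.765 -3.483 -1.737
vertex -2.635 -4.031 -2.419
endloop
endfacet
facet normal 0.602 0.342 0.722
outer loop
vertex -3.558 -1.922 -2.649
vertex -3.765 -3.483 -1.737
vertex -2.428 -2.47 -3.332
endloop
endfacet

endsolid


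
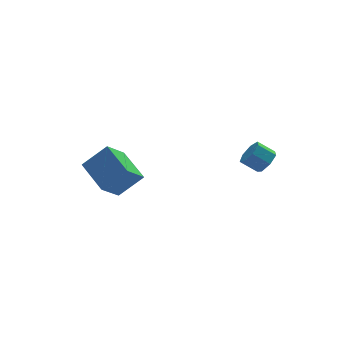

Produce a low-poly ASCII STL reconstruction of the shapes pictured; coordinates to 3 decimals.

solid 
facet normal 0.754 -0.281 -0.593
outer loop
vertex 3.815 -4.327 3.207
vertex 3.45 -4.039 2.606
vertex 3.943 -3.695 3.07
endloop
endfacet
facet normal 0.627 0.042 0.778
outer loop
vertex 3.815 -4.327 3.207
vertex 3.943 -3.695 3.07
vertex 3.015 -4.029 3.835
endloop
endfacet
facet normal 0.627 0.040 0.778
outer loop
vertex 3.015 -4.029 3.835
vertex 3.943 -3.695 3.07
vertex 3.143 -3.396 3.699
endloop
endfacet
facet normal -0.755 0.280 0.593
outer loop
vertex 3.015 -4.029 3.835
vertex 3.143 -3.396 3.699
vertex 2.65 -3.741 3.234
endloop
endfacet
facet normal 0.754 -0.281 -0.593
outer loop
vertex 3.943 -3.695 3.07
vertex 3.45 -4.039 2.606
vertex 3.7 -3.322 2.584
endloop
endfacet
facet normal 0.543 0.775 0.323
outer loop
vertex 3.943 -3.695 3.07
vertex 3.7 -3.322 2.584
vertex 3.143 -3.396 3.699
endloop
endfacet
facet normal 0.543 0.775 0.323
outer loop
vertex 3.143 -3.396 3.699
vertex 3.7 -3.322 2.584
vertex 2.9 -3.023 3.212
endloop
endfacet
facet normal -0.755 0.281 0.592
outer loop
vertex 3.143 -3.396 3.699
vertex 2.9 -3.023 3.212
vertex 2.65 -3.741 3.234
endloop
endfacet
facet normal 0.755 -0.281 -0.592
outer loop
vertex 3.7 -3.322 2.584
vertex 3.45 -4.039 2.606
vertex 3.269 -3.489 2.114
endloop
endfacet
facet normal 0.051 0.925 -0.376
outer loop
vertex 3.7 -3.322 2.584
vertex 3.269 -3.489 2.114
vertex 2.9 -3.023 3.212
endloop
endfacet
facet normal 0.049 0.925 -0.376
outer loop
vertex 2.9 -3.023 3.212
vertex 3.269 -3.489 2.114
vertex 2.469 -3.191 2.742
endloop
endfacet
facet normal -0.755 0.281 0.592
outer loop
vertex 2.9 -3.023 3.212
vertex 2.469 -3.191 2.742
vertex 2.65 -3.741 3.234
endloop
endfacet
facet normal 0.755 -0.281 -0.592
outer loop
vertex 3.269 -3.489 2.114
vertex 3.45 -4.039 2.606
vertex 2.974 -4.071 2.014
endloop
endfacet
facet normal -0.480 0.379 -0.791
outer loop
vertex 3.269 -3.489 2.114
vertex 2.974 -4.071 2.014
vertex 2.469 -3.191 2.742
endloop
endfacet
facet normal -0.479 0.380 -0.791
outer loop
vertex 2.469 -3.191 2.742
vertex 2.974 -4.071 2.014
vertex 2.174 -3.772 2.642
endloop
endfacet
facet normal -0.755 0.281 0.592
outer loop
vertex 2.469 -3.191 2.742
vertex 2.174 -3.772 2.642
vertex 2.65 -3.741 3.234
endloop
endfacet
facet normal 0.755 -0.283 -0.592
outer loop
vertex 2.974 -4.071 2.014
vertex 3.45 -4.039 2.606
vertex 3.037 -4.628 2.361
endloop
endfacet
facet normal -0.649 -0.454 -0.611
outer loop
vertex 2.974 -4.071 2.014
vertex 3.037 -4.628 2.361
vertex 2.174 -3.772 2.642
endloop
endfacet
facet normal -0.649 -0.453 -0.611
outer loop
vertex 2.174 -3.772 2.642
vertex 3.037 -4.628 2.361
vertex 2.237 -4.33 2.989
endloop
endfacet
facet normal -0.755 0.283 0.592
outer loop
vertex 2.174 -3.772 2.642
vertex 2.237 -4.33 2.989
vertex 2.65 -3.741 3.234
endloop
endfacet
facet normal 0.754 -0.281 -0.594
outer loop
vertex 3.037 -4.628 2.361
vertex 3.45 -4.039 2.606
vertex 3.412 -4.743 2.891
endloop
endfacet
facet normal -0.329 -0.944 0.028
outer loop
vertex 3.037 -4.628 2.361
vertex 3.412 -4.743 2.891
vertex 2.237 -4.33 2.989
endloop
endfacet
facet normal -0.329 -0.944 0.030
outer loop
vertex 2.237 -4.33 2.989
vertex 3.412 -4.743 2.891
vertex 2.612 -4.444 3.519
endloop
endfacet
facet normal -0.754 0.281 0.594
outer loop
vertex 2.237 -4.33 2.989
vertex 2.612 -4.444 3.519
vertex 2.65 -3.741 3.234
endloop
endfacet
facet normal 0.755 -0.281 -0.593
outer loop
vertex 3.412 -4.743 2.891
vertex 3.45 -4.039 2.606
vertex 3.815 -4.327 3.207
endloop
endfacet
facet normal 0.238 -0.723 0.648
outer loop
vertex 3.412 -4.743 2.891
vertex 3.815 -4.327 3.207
vertex 2.612 -4.444 3.519
endloop
endfacet
facet normal 0.238 -0.724 0.647
outer loop
vertex 2.612 -4.444 3.519
vertex 3.815 -4.327 3.207
vertex 3.015 -4.029 3.835
endloop
endfacet
facet normal -0.755 0.281 0.593
outer loop
vertex 2.612 -4.444 3.519
vertex 3.015 -4.029 3.835
vertex 2.65 -3.741 3.234
endloop
endfacet
facet normal -0.737 0.024 -0.676
outer loop
vertex -3.75 0.878 -1.392
vertex -4.401 2.797 -0.615
vertex -2.726 1.666 -2.481
endloop
endfacet
facet normal 0.300 -0.884 -0.358
outer loop
vertex -1.399 1.623 -1.265
vertex -3.75 0.878 -1.392
vertex -2.726 1.666 -2.481
endloop
endfacet
facet normal -0.737 0.024 -0.676
outer loop
vertex -2.726 1.666 -2.481
vertex -4.401 2.797 -0.615
vertex -3.376 3.585 -1.704
endloop
endfacet
facet normal 0.606 0.466 -0.645
outer loop
vertex -3.376 3.585 -1.704
vertex -1.399 1.623 -1.265
vertex -2.726 1.666 -2.481
endloop
endfacet
facet normal -0.606 -0.466 0.645
outer loop
vertex -3.75 0.878 -1.392
vertex -3.074 2.754 0.601
vertex -4.401 2.797 -0.615
endloop
endfacet
facet normal 0.300 -0.884 -0.358
outer loop
vertex -2.424 0.835 -0.176
vertex -3.75 0.878 -1.392
vertex -1.399 1.623 -1.265
endloop
endfacet
facet normal -0.606 -0.466 0.644
outer loop
vertex -2.424 0.835 -0.176
vertex -3.074 2.754 0.601
vertex -3.75 0.878 -1.392
endloop
endfacet
facet normal -0.299 0.884 0.358
outer loop
vertex -4.401 2.797 -0.615
vertex -3.074 2.754 0.601
vertex -3.376 3.585 -1.704
endloop
endfacet
facet normal 0.606 0.466 -0.644
outer loop
vertex -2.05 3.542 -0.488
vertex -1.399 1.623 -1.265
vertex -3.376 3.585 -1.704
endloop
endfacet
facet normal -0.300 0.884 0.358
outer loop
vertex -3.376 3.585 -1.704
vertex -3.074 2.754 0.601
vertex -2.05 3.542 -0.488
endloop
endfacet
facet normal 0.737 -0.024 0.676
outer loop
vertex -2.05 3.542 -0.488
vertex -2.424 0.835 -0.176
vertex -1.399 1.623 -1.265
endloop
endfacet
facet normal 0.737 -0.024 0.676
outer loop
vertex -3.074 2.754 0.601
vertex -2.424 0.835 -0.176
vertex -2.05 3.542 -0.488
endloop
endfacet

endsolid


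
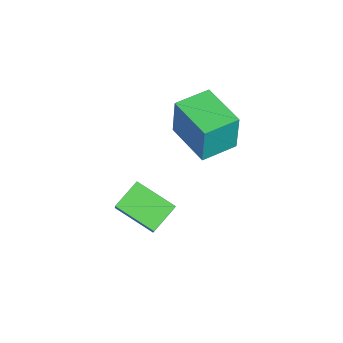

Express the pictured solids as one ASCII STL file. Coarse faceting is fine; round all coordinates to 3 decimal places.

solid 
facet normal -0.822 -0.559 0.110
outer loop
vertex -2.286 -1.014 4.438
vertex -3.189 0.319 4.472
vertex -2.484 -1.099 2.52
endloop
endfacet
facet normal 0.561 -0.828 -0.021
outer loop
vertex -0.751 0.081 2.288
vertex -2.286 -1.014 4.438
vertex -2.484 -1.099 2.52
endloop
endfacet
facet normal -0.821 -0.560 0.110
outer loop
vertex -2.484 -1.099 2.52
vertex -3.189 0.319 4.472
vertex -3.387 0.233 2.554
endloop
endfacet
facet normal -0.103 -0.044 -0.994
outer loop
vertex -3.387 0.233 2.554
vertex -0.751 0.081 2.288
vertex -2.484 -1.099 2.52
endloop
endfacet
facet normal 0.103 0.044 0.994
outer loop
vertex -2.286 -1.014 4.438
vertex -1.456 1.499 4.24
vertex -3.189 0.319 4.472
endloop
endfacet
facet normal 0.561 -0.827 -0.021
outer loop
vertex -0.553 0.167 4.206
vertex -2.286 -1.014 4.438
vertex -0.751 0.081 2.288
endloop
endfacet
facet normal 0.103 0.044 0.994
outer loop
vertex -0.553 0.167 4.206
vertex -1.456 1.499 4.24
vertex -2.286 -1.014 4.438
endloop
endfacet
facet normal -0.561 0.828 0.021
outer loop
vertex -3.189 0.319 4.472
vertex -1.456 1.499 4.24
vertex -3.387 0.233 2.554
endloop
endfacet
facet normal -0.103 -0.044 -0.994
outer loop
vertex -1.654 1.414 2.322
vertex -0.751 0.081 2.288
vertex -3.387 0.233 2.554
endloop
endfacet
facet normal -0.561 0.827 0.021
outer loop
vertex -3.387 0.233 2.554
vertex -1.456 1.499 4.24
vertex -1.654 1.414 2.322
endloop
endfacet
facet normal 0.822 0.559 -0.110
outer loop
vertex -1.654 1.414 2.322
vertex -0.553 0.167 4.206
vertex -0.751 0.081 2.288
endloop
endfacet
facet normal 0.821 0.560 -0.110
outer loop
vertex -1.456 1.499 4.24
vertex -0.553 0.167 4.206
vertex -1.654 1.414 2.322
endloop
endfacet
facet normal -0.631 -0.050 -0.774
outer loop
vertex -1.134 -3.398 -1.385
vertex -2.052 -2.567 -0.69
vertex -0.311 -1.845 -2.157
endloop
endfacet
facet normal 0.646 -0.586 -0.489
outer loop
vertex 0.592 -1.773 -1.05
vertex -1.134 -3.398 -1.385
vertex -0.311 -1.845 -2.157
endloop
endfacet
facet normal -0.631 -0.050 -0.774
outer loop
vertex -0.311 -1.845 -2.157
vertex -2.052 -2.567 -0.69
vertex -1.229 -1.013 -1.462
endloop
endfacet
facet normal 0.429 0.809 -0.402
outer loop
vertex -1.229 -1.013 -1.462
vertex 0.592 -1.773 -1.05
vertex -0.311 -1.845 -2.157
endloop
endfacet
facet normal -0.428 -0.809 0.402
outer loop
vertex -1.134 -3.398 -1.385
vertex -1.149 -2.495 0.417
vertex -2.052 -2.567 -0.69
endloop
endfacet
facet normal 0.646 -0.585 -0.490
outer loop
vertex -0.231 -3.327 -0.278
vertex -1.134 -3.398 -1.385
vertex 0.592 -1.773 -1.05
endloop
endfacet
facet normal -0.429 -0.809 0.402
outer loop
vertex -0.231 -3.327 -0.278
vertex -1.149 -2.495 0.417
vertex -1.134 -3.398 -1.385
endloop
endfacet
facet normal -0.646 0.585 0.489
outer loop
vertex -2.052 -2.567 -0.69
vertex -1.149 -2.495 0.417
vertex -1.229 -1.013 -1.462
endloop
endfacet
facet normal 0.429 0.809 -0.402
outer loop
vertex -0.326 -0.942 -0.355
vertex 0.592 -1.773 -1.05
vertex -1.229 -1.013 -1.462
endloop
endfacet
facet normal -0.646 0.586 0.489
outer loop
vertex -1.229 -1.013 -1.462
vertex -1.149 -2.495 0.417
vertex -0.326 -0.942 -0.355
endloop
endfacet
facet normal 0.631 0.050 0.774
outer loop
vertex -0.326 -0.942 -0.355
vertex -0.231 -3.327 -0.278
vertex 0.592 -1.773 -1.05
endloop
endfacet
facet normal 0.631 0.050 0.774
outer loop
vertex -1.149 -2.495 0.417
vertex -0.231 -3.327 -0.278
vertex -0.326 -0.942 -0.355
endloop
endfacet

endsolid


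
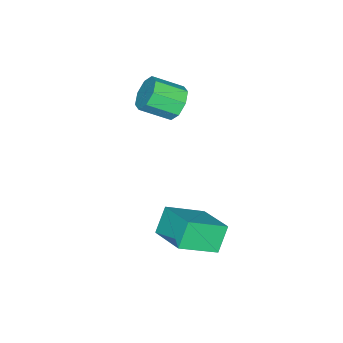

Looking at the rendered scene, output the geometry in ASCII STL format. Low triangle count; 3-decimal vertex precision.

solid 
facet normal -0.649 0.576 -0.496
outer loop
vertex 2.116 3.253 -3.734
vertex 3.114 4.952 -3.066
vertex 2.984 3.21 -4.92
endloop
endfacet
facet normal -0.479 -0.817 -0.321
outer loop
vertex 4.406 1.948 -3.834
vertex 2.116 3.253 -3.734
vertex 2.984 3.21 -4.92
endloop
endfacet
facet normal -0.650 0.576 -0.496
outer loop
vertex 2.984 3.21 -4.92
vertex 3.114 4.952 -3.066
vertex 3.981 4.909 -4.252
endloop
endfacet
facet normal 0.590 -0.029 -0.807
outer loop
vertex 3.981 4.909 -4.252
vertex 4.406 1.948 -3.834
vertex 2.984 3.21 -4.92
endloop
endfacet
facet normal -0.590 0.029 0.807
outer loop
vertex 2.116 3.253 -3.734
vertex 4.536 3.69 -1.98
vertex 3.114 4.952 -3.066
endloop
endfacet
facet normal -0.479 -0.817 -0.321
outer loop
vertex 3.539 1.991 -2.648
vertex 2.116 3.253 -3.734
vertex 4.406 1.948 -3.834
endloop
endfacet
facet normal -0.590 0.029 0.807
outer loop
vertex 3.539 1.991 -2.648
vertex 4.536 3.69 -1.98
vertex 2.116 3.253 -3.734
endloop
endfacet
facet normal 0.480 0.817 0.321
outer loop
vertex 3.114 4.952 -3.066
vertex 4.536 3.69 -1.98
vertex 3.981 4.909 -4.252
endloop
endfacet
facet normal 0.590 -0.029 -0.807
outer loop
vertex 5.404 3.647 -3.166
vertex 4.406 1.948 -3.834
vertex 3.981 4.909 -4.252
endloop
endfacet
facet normal 0.479 0.817 0.321
outer loop
vertex 3.981 4.909 -4.252
vertex 4.536 3.69 -1.98
vertex 5.404 3.647 -3.166
endloop
endfacet
facet normal 0.650 -0.576 0.496
outer loop
vertex 5.404 3.647 -3.166
vertex 3.539 1.991 -2.648
vertex 4.406 1.948 -3.834
endloop
endfacet
facet normal 0.649 -0.576 0.496
outer loop
vertex 4.536 3.69 -1.98
vertex 3.539 1.991 -2.648
vertex 5.404 3.647 -3.166
endloop
endfacet
facet normal -0.440 0.751 -0.493
outer loop
vertex -0.647 0.056 -0.7
vertex -1.431 -0.021 -0.117
vertex -0.594 0.488 -0.089
endloop
endfacet
facet normal 0.895 0.324 -0.307
outer loop
vertex -0.647 0.056 -0.7
vertex -0.594 0.488 -0.089
vertex 0.115 -1.242 0.154
endloop
endfacet
facet normal 0.895 0.324 -0.307
outer loop
vertex 0.115 -1.242 0.154
vertex -0.594 0.488 -0.089
vertex 0.168 -0.809 0.764
endloop
endfacet
facet normal 0.441 -0.750 0.494
outer loop
vertex 0.115 -1.242 0.154
vertex 0.168 -0.809 0.764
vertex -0.669 -1.319 0.737
endloop
endfacet
facet normal -0.440 0.750 -0.494
outer loop
vertex -0.594 0.488 -0.089
vertex -1.431 -0.021 -0.117
vertex -1.032 0.622 0.505
endloop
endfacet
facet normal 0.682 0.637 0.359
outer loop
vertex -0.594 0.488 -0.089
vertex -1.032 0.622 0.505
vertex 0.168 -0.809 0.764
endloop
endfacet
facet normal 0.682 0.637 0.359
outer loop
vertex 0.168 -0.809 0.764
vertex -1.032 0.622 0.505
vertex -0.27 -0.675 1.359
endloop
endfacet
facet normal 0.441 -0.750 0.493
outer loop
vertex 0.168 -0.809 0.764
vertex -0.27 -0.675 1.359
vertex -0.669 -1.319 0.737
endloop
endfacet
facet normal -0.441 0.750 -0.493
outer loop
vertex -1.032 0.622 0.505
vertex -1.431 -0.021 -0.117
vertex -1.703 0.379 0.735
endloop
endfacet
facet normal 0.070 0.577 0.814
outer loop
vertex -1.032 0.622 0.505
vertex -1.703 0.379 0.735
vertex -0.27 -0.675 1.359
endloop
endfacet
facet normal 0.070 0.577 0.814
outer loop
vertex -0.27 -0.675 1.359
vertex -1.703 0.379 0.735
vertex -0.941 -0.918 1.589
endloop
endfacet
facet normal 0.441 -0.750 0.494
outer loop
vertex -0.27 -0.675 1.359
vertex -0.941 -0.918 1.589
vertex -0.669 -1.319 0.737
endloop
endfacet
facet normal -0.440 0.750 -0.493
outer loop
vertex -1.703 0.379 0.735
vertex -1.431 -0.021 -0.117
vertex -2.215 -0.098 0.466
endloop
endfacet
facet normal -0.583 0.179 0.792
outer loop
vertex -1.703 0.379 0.735
vertex -2.215 -0.098 0.466
vertex -0.941 -0.918 1.589
endloop
endfacet
facet normal -0.583 0.179 0.792
outer loop
vertex -0.941 -0.918 1.589
vertex -2.215 -0.098 0.466
vertex -1.453 -1.396 1.32
endloop
endfacet
facet normal 0.441 -0.750 0.494
outer loop
vertex -0.941 -0.918 1.589
vertex -1.453 -1.396 1.32
vertex -0.669 -1.319 0.737
endloop
endfacet
facet normal -0.441 0.750 -0.494
outer loop
vertex -2.215 -0.098 0.466
vertex -1.431 -0.021 -0.117
vertex -2.268 -0.531 -0.144
endloop
endfacet
facet normal -0.895 -0.323 0.307
outer loop
vertex -2.215 -0.098 0.466
vertex -2.268 -0.531 -0.144
vertex -1.453 -1.396 1.32
endloop
endfacet
facet normal -0.895 -0.324 0.307
outer loop
vertex -1.453 -1.396 1.32
vertex -2.268 -0.531 -0.144
vertex -1.506 -1.828 0.709
endloop
endfacet
facet normal 0.440 -0.751 0.493
outer loop
vertex -1.453 -1.396 1.32
vertex -1.506 -1.828 0.709
vertex -0.669 -1.319 0.737
endloop
endfacet
facet normal -0.441 0.750 -0.493
outer loop
vertex -2.268 -0.531 -0.144
vertex -1.431 -0.021 -0.117
vertex -1.83 -0.665 -0.739
endloop
endfacet
facet normal -0.682 -0.637 -0.359
outer loop
vertex -2.268 -0.531 -0.144
vertex -1.83 -0.665 -0.739
vertex -1.506 -1.828 0.709
endloop
endfacet
facet normal -0.682 -0.637 -0.359
outer loop
vertex -1.506 -1.828 0.709
vertex -1.83 -0.665 -0.739
vertex -1.068 -1.962 0.115
endloop
endfacet
facet normal 0.440 -0.750 0.494
outer loop
vertex -1.506 -1.828 0.709
vertex -1.068 -1.962 0.115
vertex -0.669 -1.319 0.737
endloop
endfacet
facet normal -0.441 0.750 -0.494
outer loop
vertex -1.83 -0.665 -0.739
vertex -1.431 -0.021 -0.117
vertex -1.159 -0.422 -0.969
endloop
endfacet
facet normal -0.070 -0.577 -0.814
outer loop
vertex -1.83 -0.665 -0.739
vertex -1.159 -0.422 -0.969
vertex -1.068 -1.962 0.115
endloop
endfacet
facet normal -0.070 -0.577 -0.814
outer loop
vertex -1.068 -1.962 0.115
vertex -1.159 -0.422 -0.969
vertex -0.397 -1.719 -0.115
endloop
endfacet
facet normal 0.441 -0.750 0.493
outer loop
vertex -1.068 -1.962 0.115
vertex -0.397 -1.719 -0.115
vertex -0.669 -1.319 0.737
endloop
endfacet
facet normal -0.441 0.750 -0.494
outer loop
vertex -1.159 -0.422 -0.969
vertex -1.431 -0.021 -0.117
vertex -0.647 0.056 -0.7
endloop
endfacet
facet normal 0.583 -0.179 -0.792
outer loop
vertex -1.159 -0.422 -0.969
vertex -0.647 0.056 -0.7
vertex -0.397 -1.719 -0.115
endloop
endfacet
facet normal 0.583 -0.179 -0.792
outer loop
vertex -0.397 -1.719 -0.115
vertex -0.647 0.056 -0.7
vertex 0.115 -1.242 0.154
endloop
endfacet
facet normal 0.440 -0.750 0.493
outer loop
vertex -0.397 -1.719 -0.115
vertex 0.115 -1.242 0.154
vertex -0.669 -1.319 0.737
endloop
endfacet

endsolid


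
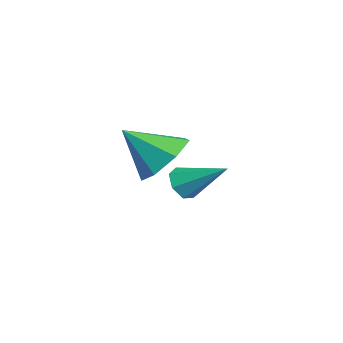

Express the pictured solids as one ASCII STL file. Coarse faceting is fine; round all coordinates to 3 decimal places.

solid 
facet normal -0.438 -0.744 -0.504
outer loop
vertex -1.83 1.784 -3.189
vertex -2.34 1.811 -2.786
vertex -2.246 2.133 -3.343
endloop
endfacet
facet normal 0.630 0.482 -0.609
outer loop
vertex -1.83 1.784 -3.189
vertex -2.246 2.133 -3.343
vertex -1.6 3.069 -1.934
endloop
endfacet
facet normal -0.437 -0.745 -0.504
outer loop
vertex -2.246 2.133 -3.343
vertex -2.34 1.811 -2.786
vertex -2.732 2.239 -3.078
endloop
endfacet
facet normal -0.098 0.849 -0.519
outer loop
vertex -2.246 2.133 -3.343
vertex -2.732 2.239 -3.078
vertex -1.6 3.069 -1.934
endloop
endfacet
facet normal -0.438 -0.745 -0.504
outer loop
vertex -2.732 2.239 -3.078
vertex -2.34 1.811 -2.786
vertex -2.923 2.023 -2.593
endloop
endfacet
facet normal -0.644 0.761 0.085
outer loop
vertex -2.732 2.239 -3.078
vertex -2.923 2.023 -2.593
vertex -1.6 3.069 -1.934
endloop
endfacet
facet normal -0.438 -0.744 -0.504
outer loop
vertex -2.923 2.023 -2.593
vertex -2.34 1.811 -2.786
vertex -2.674 1.647 -2.254
endloop
endfacet
facet normal -0.597 0.282 0.751
outer loop
vertex -2.923 2.023 -2.593
vertex -2.674 1.647 -2.254
vertex -1.6 3.069 -1.934
endloop
endfacet
facet normal -0.437 -0.745 -0.504
outer loop
vertex -2.674 1.647 -2.254
vertex -2.34 1.811 -2.786
vertex -2.174 1.395 -2.315
endloop
endfacet
facet normal 0.006 -0.224 0.975
outer loop
vertex -2.674 1.647 -2.254
vertex -2.174 1.395 -2.315
vertex -1.6 3.069 -1.934
endloop
endfacet
facet normal -0.438 -0.745 -0.504
outer loop
vertex -2.174 1.395 -2.315
vertex -2.34 1.811 -2.786
vertex -1.798 1.456 -2.732
endloop
endfacet
facet normal 0.714 -0.379 0.589
outer loop
vertex -2.174 1.395 -2.315
vertex -1.798 1.456 -2.732
vertex -1.6 3.069 -1.934
endloop
endfacet
facet normal -0.438 -0.745 -0.504
outer loop
vertex -1.798 1.456 -2.732
vertex -2.34 1.811 -2.786
vertex -1.83 1.784 -3.189
endloop
endfacet
facet normal 0.991 -0.064 -0.116
outer loop
vertex -1.798 1.456 -2.732
vertex -1.83 1.784 -3.189
vertex -1.6 3.069 -1.934
endloop
endfacet
facet normal 0.126 0.740 -0.661
outer loop
vertex 1.85 1.255 -0.106
vertex 0.941 1.042 -0.518
vertex 1.159 1.685 0.243
endloop
endfacet
facet normal 0.468 0.035 0.883
outer loop
vertex 1.85 1.255 -0.106
vertex 1.159 1.685 0.243
vertex 0.739 -0.142 0.538
endloop
endfacet
facet normal 0.127 0.740 -0.661
outer loop
vertex 1.159 1.685 0.243
vertex 0.941 1.042 -0.518
vertex 0.305 1.631 0.019
endloop
endfacet
facet normal -0.260 0.212 0.942
outer loop
vertex 1.159 1.685 0.243
vertex 0.305 1.631 0.019
vertex 0.739 -0.142 0.538
endloop
endfacet
facet normal 0.127 0.739 -0.661
outer loop
vertex 0.305 1.631 0.019
vertex 0.941 1.042 -0.518
vertex -0.071 1.133 -0.61
endloop
endfacet
facet normal -0.840 -0.048 0.540
outer loop
vertex 0.305 1.631 0.019
vertex -0.071 1.133 -0.61
vertex 0.739 -0.142 0.538
endloop
endfacet
facet normal 0.127 0.741 -0.660
outer loop
vertex -0.071 1.133 -0.61
vertex 0.941 1.042 -0.518
vertex 0.316 0.568 -1.17
endloop
endfacet
facet normal -0.835 -0.550 -0.022
outer loop
vertex -0.071 1.133 -0.61
vertex 0.316 0.568 -1.17
vertex 0.739 -0.142 0.538
endloop
endfacet
facet normal 0.127 0.740 -0.660
outer loop
vertex 0.316 0.568 -1.17
vertex 0.941 1.042 -0.518
vertex 1.173 0.359 -1.239
endloop
endfacet
facet normal -0.249 -0.915 -0.319
outer loop
vertex 0.316 0.568 -1.17
vertex 1.173 0.359 -1.239
vertex 0.739 -0.142 0.538
endloop
endfacet
facet normal 0.126 0.740 -0.661
outer loop
vertex 1.173 0.359 -1.239
vertex 0.941 1.042 -0.518
vertex 1.856 0.665 -0.766
endloop
endfacet
facet normal 0.478 -0.869 -0.128
outer loop
vertex 1.173 0.359 -1.239
vertex 1.856 0.665 -0.766
vertex 0.739 -0.142 0.538
endloop
endfacet
facet normal 0.126 0.740 -0.661
outer loop
vertex 1.856 0.665 -0.766
vertex 0.941 1.042 -0.518
vertex 1.85 1.255 -0.106
endloop
endfacet
facet normal 0.797 -0.447 0.406
outer loop
vertex 1.856 0.665 -0.766
vertex 1.85 1.255 -0.106
vertex 0.739 -0.142 0.538
endloop
endfacet

endsolid


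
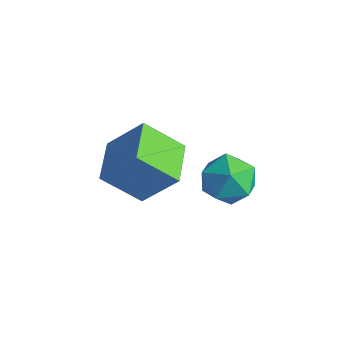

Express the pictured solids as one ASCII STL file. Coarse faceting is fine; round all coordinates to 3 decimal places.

solid 
facet normal -0.644 0.763 0.060
outer loop
vertex -5.661 -1.016 1.123
vertex -4.556 -0.207 2.688
vertex -4.554 0.021 -0.195
endloop
endfacet
facet normal -0.531 -0.389 -0.752
outer loop
vertex -3.344 -1.413 -0.308
vertex -5.661 -1.016 1.123
vertex -4.554 0.021 -0.195
endloop
endfacet
facet normal -0.644 0.763 0.060
outer loop
vertex -4.554 0.021 -0.195
vertex -4.556 -0.207 2.688
vertex -3.449 0.831 1.37
endloop
endfacet
facet normal 0.551 0.516 -0.656
outer loop
vertex -3.449 0.831 1.37
vertex -3.344 -1.413 -0.308
vertex -4.554 0.021 -0.195
endloop
endfacet
facet normal -0.551 -0.516 0.656
outer loop
vertex -5.661 -1.016 1.123
vertex -3.346 -1.641 2.575
vertex -4.556 -0.207 2.688
endloop
endfacet
facet normal -0.531 -0.389 -0.753
outer loop
vertex -4.451 -2.451 1.01
vertex -5.661 -1.016 1.123
vertex -3.344 -1.413 -0.308
endloop
endfacet
facet normal -0.551 -0.516 0.656
outer loop
vertex -4.451 -2.451 1.01
vertex -3.346 -1.641 2.575
vertex -5.661 -1.016 1.123
endloop
endfacet
facet normal 0.531 0.389 0.753
outer loop
vertex -4.556 -0.207 2.688
vertex -3.346 -1.641 2.575
vertex -3.449 0.831 1.37
endloop
endfacet
facet normal 0.551 0.516 -0.656
outer loop
vertex -2.239 -0.604 1.257
vertex -3.344 -1.413 -0.308
vertex -3.449 0.831 1.37
endloop
endfacet
facet normal 0.532 0.389 0.752
outer loop
vertex -3.449 0.831 1.37
vertex -3.346 -1.641 2.575
vertex -2.239 -0.604 1.257
endloop
endfacet
facet normal 0.644 -0.763 -0.060
outer loop
vertex -2.239 -0.604 1.257
vertex -4.451 -2.451 1.01
vertex -3.344 -1.413 -0.308
endloop
endfacet
facet normal 0.644 -0.763 -0.060
outer loop
vertex -3.346 -1.641 2.575
vertex -4.451 -2.451 1.01
vertex -2.239 -0.604 1.257
endloop
endfacet
facet normal 0.221 0.248 0.943
outer loop
vertex -2.394 3.417 -1.093
vertex -3.48 2.949 -0.715
vertex -2.474 2.224 -0.76
endloop
endfacet
facet normal 0.813 0.105 0.572
outer loop
vertex -2.394 3.417 -1.093
vertex -2.474 2.224 -0.76
vertex -1.813 2.546 -1.759
endloop
endfacet
facet normal 0.836 0.549 0.012
outer loop
vertex -2.394 3.417 -1.093
vertex -1.813 2.546 -1.759
vertex -2.411 3.47 -2.332
endloop
endfacet
facet normal 0.257 0.966 0.038
outer loop
vertex -2.394 3.417 -1.093
vertex -2.411 3.47 -2.332
vertex -3.441 3.719 -1.687
endloop
endfacet
facet normal -0.123 0.780 0.613
outer loop
vertex -2.394 3.417 -1.093
vertex -3.441 3.719 -1.687
vertex -3.48 2.949 -0.715
endloop
endfacet
facet normal 0.762 -0.561 0.323
outer loop
vertex -1.813 2.546 -1.759
vertex -2.474 2.224 -0.76
vertex -2.539 1.541 -1.793
endloop
endfacet
facet normal -0.196 -0.330 0.923
outer loop
vertex -2.474 2.224 -0.76
vertex -3.48 2.949 -0.715
vertex -3.569 1.79 -1.148
endloop
endfacet
facet normal -0.753 0.530 0.390
outer loop
vertex -3.48 2.949 -0.715
vertex -3.441 3.719 -1.687
vertex -4.167 2.714 -1.721
endloop
endfacet
facet normal -0.138 0.830 -0.540
outer loop
vertex -3.441 3.719 -1.687
vertex -2.411 3.47 -2.332
vertex -3.506 3.036 -2.72
endloop
endfacet
facet normal 0.798 0.156 -0.582
outer loop
vertex -2.411 3.47 -2.332
vertex -1.813 2.546 -1.759
vertex -2.5 2.311 -2.765
endloop
endfacet
facet normal -0.257 -0.966 -0.038
outer loop
vertex -3.586 1.843 -2.387
vertex -2.539 1.541 -1.793
vertex -3.569 1.79 -1.148
endloop
endfacet
facet normal -0.836 -0.549 -0.012
outer loop
vertex -3.586 1.843 -2.387
vertex -3.569 1.79 -1.148
vertex -4.167 2.714 -1.721
endloop
endfacet
facet normal -0.813 -0.105 -0.572
outer loop
vertex -3.586 1.843 -2.387
vertex -4.167 2.714 -1.721
vertex -3.506 3.036 -2.72
endloop
endfacet
facet normal -0.221 -0.248 -0.943
outer loop
vertex -3.586 1.843 -2.387
vertex -3.506 3.036 -2.72
vertex -2.5 2.311 -2.765
endloop
endfacet
facet normal 0.123 -0.780 -0.613
outer loop
vertex -3.586 1.843 -2.387
vertex -2.5 2.311 -2.765
vertex -2.539 1.541 -1.793
endloop
endfacet
facet normal 0.138 -0.830 0.540
outer loop
vertex -3.569 1.79 -1.148
vertex -2.539 1.541 -1.793
vertex -2.474 2.224 -0.76
endloop
endfacet
facet normal -0.798 -0.156 0.582
outer loop
vertex -4.167 2.714 -1.721
vertex -3.569 1.79 -1.148
vertex -3.48 2.949 -0.715
endloop
endfacet
facet normal -0.762 0.561 -0.323
outer loop
vertex -3.506 3.036 -2.72
vertex -4.167 2.714 -1.721
vertex -3.441 3.719 -1.687
endloop
endfacet
facet normal 0.196 0.330 -0.923
outer loop
vertex -2.5 2.311 -2.765
vertex -3.506 3.036 -2.72
vertex -2.411 3.47 -2.332
endloop
endfacet
facet normal 0.753 -0.530 -0.390
outer loop
vertex -2.539 1.541 -1.793
vertex -2.5 2.311 -2.765
vertex -1.813 2.546 -1.759
endloop
endfacet

endsolid


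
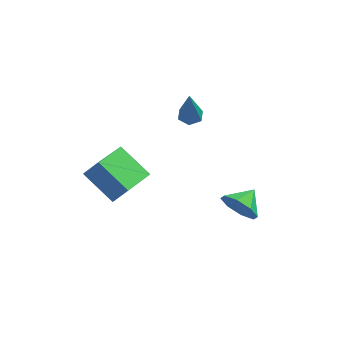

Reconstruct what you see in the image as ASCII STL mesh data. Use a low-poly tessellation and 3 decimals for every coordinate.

solid 
facet normal -0.032 0.376 -0.926
outer loop
vertex -0.436 1.063 2.141
vertex -0.964 1.319 2.263
vertex -0.455 1.618 2.367
endloop
endfacet
facet normal 0.978 -0.049 0.202
outer loop
vertex -0.436 1.063 2.141
vertex -0.455 1.618 2.367
vertex -0.896 0.521 4.237
endloop
endfacet
facet normal -0.031 0.375 -0.926
outer loop
vertex -0.455 1.618 2.367
vertex -0.964 1.319 2.263
vertex -0.983 1.875 2.489
endloop
endfacet
facet normal 0.467 0.710 0.527
outer loop
vertex -0.455 1.618 2.367
vertex -0.983 1.875 2.489
vertex -0.896 0.521 4.237
endloop
endfacet
facet normal -0.031 0.375 -0.926
outer loop
vertex -0.983 1.875 2.489
vertex -0.964 1.319 2.263
vertex -1.493 1.576 2.385
endloop
endfacet
facet normal -0.504 0.670 0.544
outer loop
vertex -0.983 1.875 2.489
vertex -1.493 1.576 2.385
vertex -0.896 0.521 4.237
endloop
endfacet
facet normal -0.032 0.374 -0.927
outer loop
vertex -1.493 1.576 2.385
vertex -0.964 1.319 2.263
vertex -1.474 1.02 2.16
endloop
endfacet
facet normal -0.963 -0.129 0.237
outer loop
vertex -1.493 1.576 2.385
vertex -1.474 1.02 2.16
vertex -0.896 0.521 4.237
endloop
endfacet
facet normal -0.032 0.374 -0.927
outer loop
vertex -1.474 1.02 2.16
vertex -0.964 1.319 2.263
vertex -0.946 0.763 2.038
endloop
endfacet
facet normal -0.452 -0.888 -0.087
outer loop
vertex -1.474 1.02 2.16
vertex -0.946 0.763 2.038
vertex -0.896 0.521 4.237
endloop
endfacet
facet normal -0.033 0.374 -0.927
outer loop
vertex -0.946 0.763 2.038
vertex -0.964 1.319 2.263
vertex -0.436 1.063 2.141
endloop
endfacet
facet normal 0.520 -0.848 -0.105
outer loop
vertex -0.946 0.763 2.038
vertex -0.436 1.063 2.141
vertex -0.896 0.521 4.237
endloop
endfacet
facet normal -0.594 0.062 -0.802
outer loop
vertex -4.897 -3.338 1.591
vertex -4.256 -1.571 1.254
vertex -3.493 -4.057 0.496
endloop
endfacet
facet normal -0.336 -0.925 0.177
outer loop
vertex -2.804 -4.129 1.426
vertex -4.897 -3.338 1.591
vertex -3.493 -4.057 0.496
endloop
endfacet
facet normal -0.594 0.062 -0.802
outer loop
vertex -3.493 -4.057 0.496
vertex -4.256 -1.571 1.254
vertex -2.852 -2.289 0.159
endloop
endfacet
facet normal 0.731 -0.374 -0.571
outer loop
vertex -2.852 -2.289 0.159
vertex -2.804 -4.129 1.426
vertex -3.493 -4.057 0.496
endloop
endfacet
facet normal -0.731 0.374 0.571
outer loop
vertex -4.897 -3.338 1.591
vertex -3.567 -1.643 2.184
vertex -4.256 -1.571 1.254
endloop
endfacet
facet normal -0.336 -0.925 0.176
outer loop
vertex -4.208 -3.411 2.521
vertex -4.897 -3.338 1.591
vertex -2.804 -4.129 1.426
endloop
endfacet
facet normal -0.731 0.374 0.571
outer loop
vertex -4.208 -3.411 2.521
vertex -3.567 -1.643 2.184
vertex -4.897 -3.338 1.591
endloop
endfacet
facet normal 0.335 0.925 -0.177
outer loop
vertex -4.256 -1.571 1.254
vertex -3.567 -1.643 2.184
vertex -2.852 -2.289 0.159
endloop
endfacet
facet normal 0.731 -0.374 -0.571
outer loop
vertex -2.163 -2.362 1.089
vertex -2.804 -4.129 1.426
vertex -2.852 -2.289 0.159
endloop
endfacet
facet normal 0.336 0.925 -0.176
outer loop
vertex -2.852 -2.289 0.159
vertex -3.567 -1.643 2.184
vertex -2.163 -2.362 1.089
endloop
endfacet
facet normal 0.594 -0.062 0.802
outer loop
vertex -2.163 -2.362 1.089
vertex -4.208 -3.411 2.521
vertex -2.804 -4.129 1.426
endloop
endfacet
facet normal 0.594 -0.062 0.802
outer loop
vertex -3.567 -1.643 2.184
vertex -4.208 -3.411 2.521
vertex -2.163 -2.362 1.089
endloop
endfacet
facet normal -0.456 -0.794 -0.402
outer loop
vertex 2.225 -0.914 -2.753
vertex 1.559 -0.909 -2.007
vertex 1.612 -0.483 -2.91
endloop
endfacet
facet normal 0.585 0.659 -0.473
outer loop
vertex 2.225 -0.914 -2.753
vertex 1.612 -0.483 -2.91
vertex 2.121 0.069 -1.513
endloop
endfacet
facet normal -0.457 -0.794 -0.401
outer loop
vertex 1.612 -0.483 -2.91
vertex 1.559 -0.909 -2.007
vertex 0.968 -0.301 -2.537
endloop
endfacet
facet normal 0.041 0.924 -0.380
outer loop
vertex 1.612 -0.483 -2.91
vertex 0.968 -0.301 -2.537
vertex 2.121 0.069 -1.513
endloop
endfacet
facet normal -0.457 -0.794 -0.401
outer loop
vertex 0.968 -0.301 -2.537
vertex 1.559 -0.909 -2.007
vertex 0.671 -0.475 -1.854
endloop
endfacet
facet normal -0.366 0.927 0.077
outer loop
vertex 0.968 -0.301 -2.537
vertex 0.671 -0.475 -1.854
vertex 2.121 0.069 -1.513
endloop
endfacet
facet normal -0.457 -0.794 -0.401
outer loop
vertex 0.671 -0.475 -1.854
vertex 1.559 -0.909 -2.007
vertex 0.894 -0.903 -1.26
endloop
endfacet
facet normal -0.398 0.667 0.630
outer loop
vertex 0.671 -0.475 -1.854
vertex 0.894 -0.903 -1.26
vertex 2.121 0.069 -1.513
endloop
endfacet
facet normal -0.456 -0.795 -0.400
outer loop
vertex 0.894 -0.903 -1.26
vertex 1.559 -0.909 -2.007
vertex 1.507 -1.334 -1.103
endloop
endfacet
facet normal -0.037 0.295 0.955
outer loop
vertex 0.894 -0.903 -1.26
vertex 1.507 -1.334 -1.103
vertex 2.121 0.069 -1.513
endloop
endfacet
facet normal -0.457 -0.795 -0.400
outer loop
vertex 1.507 -1.334 -1.103
vertex 1.559 -0.909 -2.007
vertex 2.15 -1.516 -1.476
endloop
endfacet
facet normal 0.508 0.029 0.861
outer loop
vertex 1.507 -1.334 -1.103
vertex 2.15 -1.516 -1.476
vertex 2.121 0.069 -1.513
endloop
endfacet
facet normal -0.456 -0.795 -0.401
outer loop
vertex 2.15 -1.516 -1.476
vertex 1.559 -0.909 -2.007
vertex 2.448 -1.342 -2.159
endloop
endfacet
facet normal 0.914 0.026 0.405
outer loop
vertex 2.15 -1.516 -1.476
vertex 2.448 -1.342 -2.159
vertex 2.121 0.069 -1.513
endloop
endfacet
facet normal -0.456 -0.795 -0.401
outer loop
vertex 2.448 -1.342 -2.159
vertex 1.559 -0.909 -2.007
vertex 2.225 -0.914 -2.753
endloop
endfacet
facet normal 0.946 0.287 -0.148
outer loop
vertex 2.448 -1.342 -2.159
vertex 2.225 -0.914 -2.753
vertex 2.121 0.069 -1.513
endloop
endfacet

endsolid
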